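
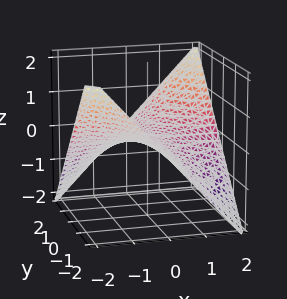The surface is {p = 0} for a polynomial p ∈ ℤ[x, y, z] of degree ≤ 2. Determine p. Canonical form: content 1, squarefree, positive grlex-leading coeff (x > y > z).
First, degree: a hyperbolic paraboloid; a quadric, so deg p = 2.
Next, reading off the gridlines: every point of the y-axis in the box is on the surface; it meets the z-axis at z = 0 (among the integer gridlines).
Finally, these observations pin down the coefficients. Check: (-1, 0, 0) on the x-axis lies on the surface, and p(-1, 0, 0) = 0. ✓

x*y - 2*z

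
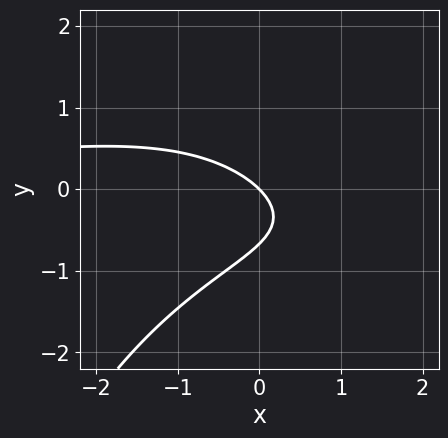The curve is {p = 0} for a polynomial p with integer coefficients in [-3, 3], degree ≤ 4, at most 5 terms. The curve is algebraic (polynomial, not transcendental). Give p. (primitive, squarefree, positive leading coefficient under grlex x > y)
x^2*y + 3*y^2 + 2*x + 2*y

First, degree: a generic line meets the curve in up to 3 points, so deg p = 3.
Next, against the integer gridlines: one x-axis crossing is at x = 0; it crosses the y-axis at the gridline y = 0.
Finally, matching integer coefficients to the picture gives p.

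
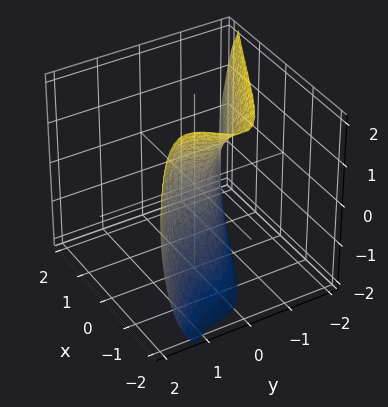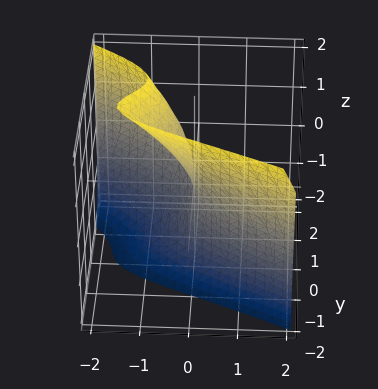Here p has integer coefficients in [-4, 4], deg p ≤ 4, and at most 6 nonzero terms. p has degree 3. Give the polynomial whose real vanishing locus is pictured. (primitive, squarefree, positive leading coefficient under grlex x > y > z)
2*x*y^2 + 3*y^3 - y*z + z^2 + 3*x

(a) Degree: the shape is more complex than any degree-2 surface, so deg p = 3.
(b) Reading off the gridlines: one y-axis crossing is at y = 0; it crosses the x-axis at the gridline x = 0; one z-axis crossing is at z = 0.
(c) Assembling these constraints gives the stated polynomial.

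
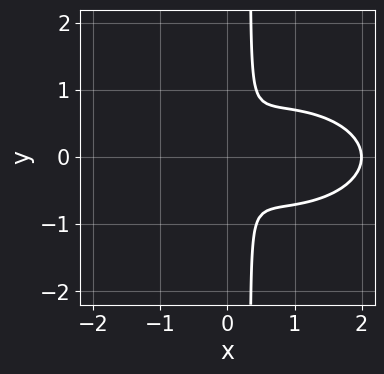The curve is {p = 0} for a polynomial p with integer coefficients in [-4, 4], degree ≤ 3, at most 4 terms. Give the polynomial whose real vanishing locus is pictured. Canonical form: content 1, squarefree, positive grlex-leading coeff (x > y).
1. The degree is 3 — no degree-2 curve has this shape.
2. Symmetries: it's symmetric under y → −y, forcing even powers of y.
3. Against the integer gridlines: it meets the x-axis at x = 2 (among the integer gridlines).
4. Solving for integer coefficients yields p as stated.

x^3 + 3*x*y^2 - 2*x^2 - y^2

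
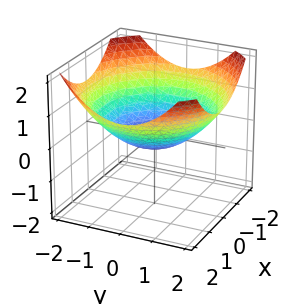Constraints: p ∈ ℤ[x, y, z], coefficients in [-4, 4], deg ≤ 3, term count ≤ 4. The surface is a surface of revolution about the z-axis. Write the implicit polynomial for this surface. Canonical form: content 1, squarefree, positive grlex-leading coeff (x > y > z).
x^2 + y^2 - 3*z - 1

First, deg p = 2.
Then, symmetry: every cross-section ⟂ z is a circle, so x, y appear only via x² + y².
Then, observable constraints: the x-axis gridline crossings are at x ∈ {-1, 1}; among the integer gridlines, it crosses the y-axis at y ∈ {-1, 1}; a circular section at z = 0 has radius exactly 1.
Finally, these observations pin down the coefficients.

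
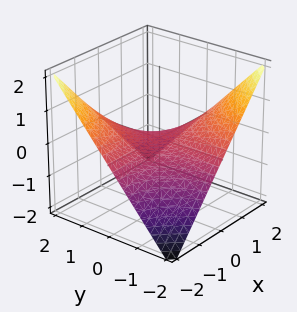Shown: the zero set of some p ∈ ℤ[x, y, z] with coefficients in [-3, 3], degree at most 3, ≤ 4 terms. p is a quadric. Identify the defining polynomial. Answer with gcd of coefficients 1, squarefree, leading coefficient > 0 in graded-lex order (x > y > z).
x*y + 2*z

First, the degree is 2 — a hyperbolic paraboloid; a quadric.
Then, reading off the gridlines: every point of the y-axis in the box is on the surface; the visible x-axis segment lies entirely on the surface; one z-axis crossing is at z = 0.
Finally, these observations pin down the coefficients.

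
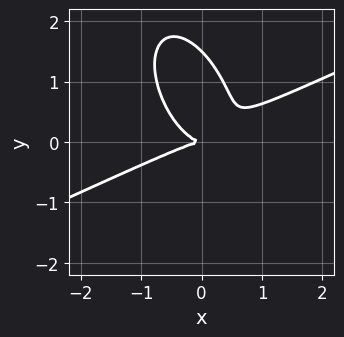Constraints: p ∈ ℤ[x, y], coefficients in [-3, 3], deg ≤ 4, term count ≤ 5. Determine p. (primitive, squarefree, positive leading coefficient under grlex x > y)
2*x^3 - 3*x^2*y - 2*x*y^2 - 2*y^3 + 3*y^2

(a) deg p = 3. No degree-2 curve has this shape.
(b) Observable constraints: one x-axis crossing is at x = 0; one y-axis crossing is at y = 0.
(c) The integer polynomial consistent with all of this is the stated p.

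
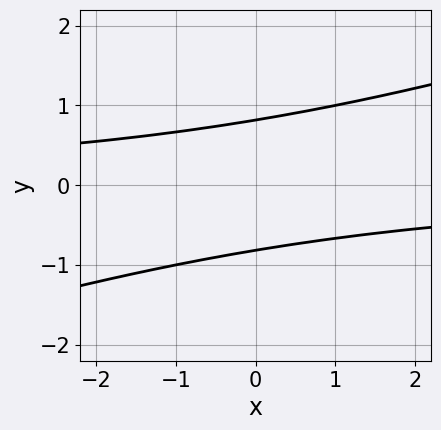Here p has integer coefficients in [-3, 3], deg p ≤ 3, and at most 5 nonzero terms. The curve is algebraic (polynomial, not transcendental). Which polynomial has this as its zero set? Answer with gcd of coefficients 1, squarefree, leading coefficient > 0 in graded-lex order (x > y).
x*y - 3*y^2 + 2

First, deg p = 2. No degree-1 curve has this shape.
Next, from the axis intercepts and sections: it misses every integer gridline on the x-axis.
Finally, solving for integer coefficients yields p as stated.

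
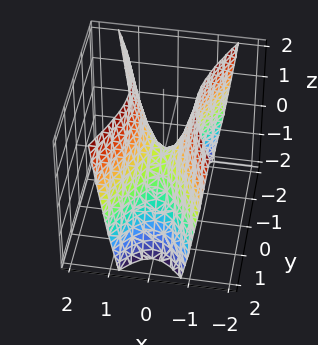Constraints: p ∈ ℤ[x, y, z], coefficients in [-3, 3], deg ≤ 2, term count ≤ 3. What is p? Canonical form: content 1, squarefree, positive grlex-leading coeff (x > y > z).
3*x^2 - y^2 - z

1. Degree: a saddle surface; a quadric, so deg p = 2.
2. Symmetries: mirror symmetry x ↦ −x ⇒ only even powers of x; mirror symmetry y ↦ −y ⇒ only even powers of y.
3. From the visible intercepts: it meets the x-axis at x = 0 (among the integer gridlines); one y-axis crossing is at y = 0.
4. Solving for integer coefficients yields p as stated.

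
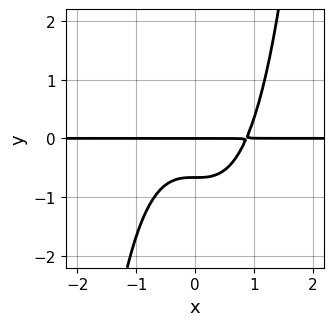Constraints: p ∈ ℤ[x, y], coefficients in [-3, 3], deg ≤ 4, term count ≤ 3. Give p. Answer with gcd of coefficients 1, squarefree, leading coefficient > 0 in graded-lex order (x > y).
(a) deg p = 4.
(b) From the visible intercepts: the visible x-axis segment lies entirely on the curve; it crosses the y-axis at the gridline y = 0.
(c) Fitting integer coefficients to these (and the overall shape) gives p.

3*x^3*y - 3*y^2 - 2*y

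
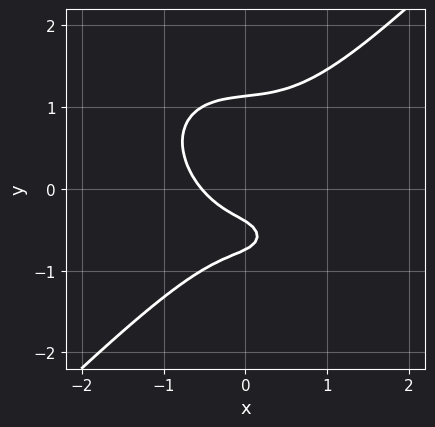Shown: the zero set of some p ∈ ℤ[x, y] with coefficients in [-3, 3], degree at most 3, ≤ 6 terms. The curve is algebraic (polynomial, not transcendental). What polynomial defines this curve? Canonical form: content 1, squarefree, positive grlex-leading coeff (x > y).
(a) deg p = 3. The shape is more complex than any degree-2 curve.
(b) Matching integer coefficients to the picture gives p.

3*x^3 - 3*y^3 + x + 3*y + 1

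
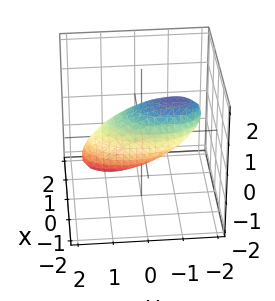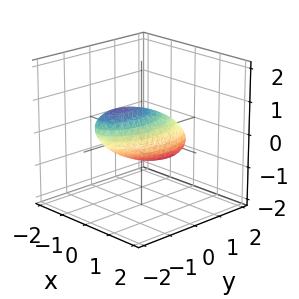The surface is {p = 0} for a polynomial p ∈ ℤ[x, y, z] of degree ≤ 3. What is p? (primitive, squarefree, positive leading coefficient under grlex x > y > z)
First, degree: the shape is more complex than any degree-1 surface, so deg p = 2.
Finally, putting this together gives p.

3*x^2 - x*z + y^2 + 2*y*z + 3*z^2 - 2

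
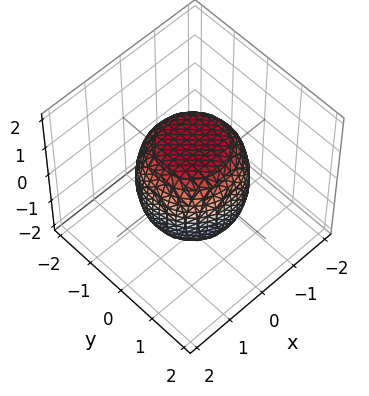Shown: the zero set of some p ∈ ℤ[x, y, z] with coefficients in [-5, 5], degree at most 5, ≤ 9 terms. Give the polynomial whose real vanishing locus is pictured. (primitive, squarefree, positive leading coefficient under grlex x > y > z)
2*x^4 + 4*x^2*y^2 + 2*y^4 - x^2 - y^2 + 2*z^2 - 3

(a) deg p = 4. A generic line meets the surface in up to 4 points.
(b) By symmetry, the z-axis is an axis of rotation, so x and y enter only as x² + y².
(c) Against the integer gridlines: a circular section at z = -1 has radius exactly 1.
(d) The integer polynomial consistent with all of this is the stated p.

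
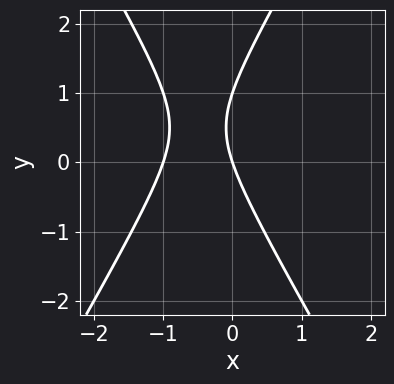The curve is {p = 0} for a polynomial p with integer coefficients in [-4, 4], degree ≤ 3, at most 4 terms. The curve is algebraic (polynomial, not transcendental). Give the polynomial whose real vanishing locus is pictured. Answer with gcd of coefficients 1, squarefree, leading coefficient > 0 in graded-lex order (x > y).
(a) Degree: the shape is more complex than any degree-1 curve, so deg p = 2.
(b) From the visible intercepts: the y-axis gridline crossings are at y ∈ {0, 1}; among the integer gridlines, it crosses the x-axis at x ∈ {-1, 0}.
(c) Fitting integer coefficients to these (and the overall shape) gives p.

3*x^2 - y^2 + 3*x + y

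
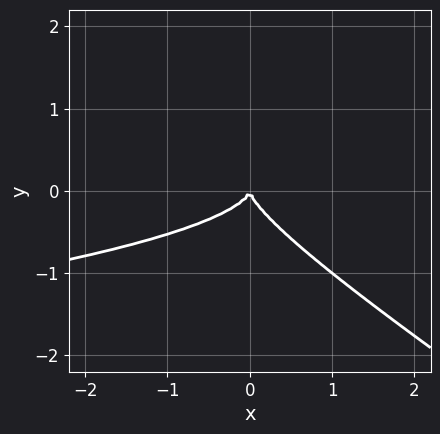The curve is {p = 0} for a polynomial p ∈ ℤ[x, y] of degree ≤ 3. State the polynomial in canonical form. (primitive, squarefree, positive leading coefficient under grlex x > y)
2*x*y^2 + 3*y^3 + x^2

The degree is 3 — the shape is more complex than any degree-2 curve.
Checking where it meets the axes: one y-axis crossing is at y = 0; it meets the x-axis at x = 0 (among the integer gridlines).
The integer polynomial consistent with all of this is the stated p.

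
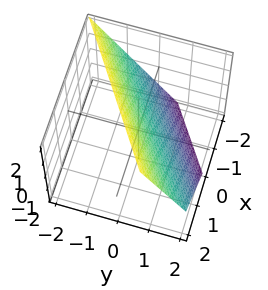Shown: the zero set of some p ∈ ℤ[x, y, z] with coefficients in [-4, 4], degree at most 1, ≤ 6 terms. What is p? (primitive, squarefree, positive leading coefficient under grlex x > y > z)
2*x - 3*y - 2*z + 2

deg p = 1.
Reading off the gridlines: one x-axis crossing is at x = -1; one z-axis crossing is at z = 1.
Solving for integer coefficients yields p as stated.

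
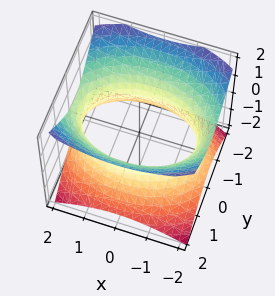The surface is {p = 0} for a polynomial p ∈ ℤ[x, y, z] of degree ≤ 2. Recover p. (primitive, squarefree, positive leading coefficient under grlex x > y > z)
deg p = 2. One connected sheet with a waist; a quadric.
Symmetries: the z ↦ −z reflection is a symmetry, so z appears only in even powers; the x ↦ −x reflection is a symmetry, so x appears only in even powers; the y ↦ −y reflection is a symmetry, so y appears only in even powers.
Checking where it meets the axes: it misses every integer gridline on the z-axis.
These observations pin down the coefficients.

x^2 + 2*y^2 - 2*z^2 - 3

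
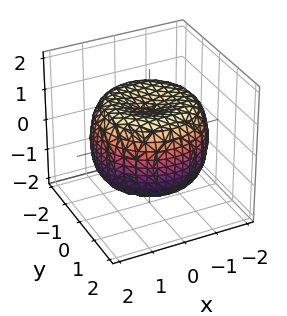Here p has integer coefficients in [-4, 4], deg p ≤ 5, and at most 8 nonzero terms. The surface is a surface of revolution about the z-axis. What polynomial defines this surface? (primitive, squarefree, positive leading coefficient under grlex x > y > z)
x^4 + 2*x^2*y^2 + y^4 - 2*x^2 - 2*y^2 + 2*z^2 - 2

1. deg p = 4. No degree-3 surface has this shape.
2. By symmetry, the surface is invariant under rotation about z: p = q(x² + y², z).
3. Reading off the gridlines: the z-axis gridline crossings are at z ∈ {-1, 1}; a circular section at z = 0 has radius between 1 and 2.
4. Together with the visible shape, these determine p as stated.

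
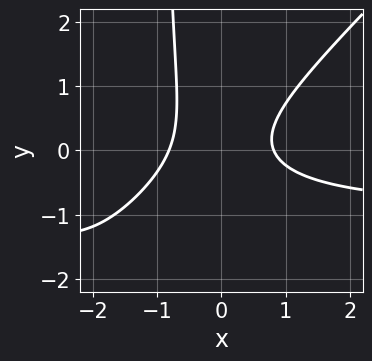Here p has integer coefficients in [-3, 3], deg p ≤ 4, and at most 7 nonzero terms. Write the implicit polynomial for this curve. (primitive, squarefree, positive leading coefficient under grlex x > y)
3*x^2*y - 3*x*y^2 + 3*x^2 - 3*y^2 - 2

1. Degree: the shape is more complex than any degree-2 curve, so deg p = 3.
2. Reading off the gridlines: it misses every integer gridline on the y-axis.
3. Together with the visible shape, these determine p as stated.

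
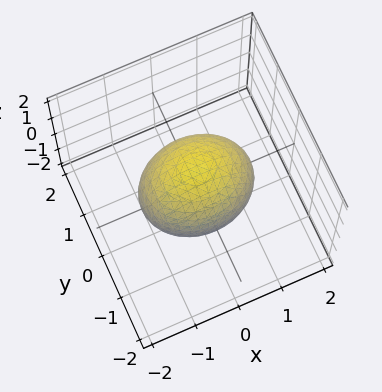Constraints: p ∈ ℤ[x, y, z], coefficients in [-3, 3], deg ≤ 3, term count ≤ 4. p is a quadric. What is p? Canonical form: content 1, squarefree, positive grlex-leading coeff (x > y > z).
2*x^2 + 3*y^2 + 2*z^2 - 3

(a) The degree is 2 — bounded and convex; a quadric.
(b) Symmetries: mirror symmetry z ↦ −z ⇒ only even powers of z; it's symmetric under y → −y, forcing even powers of y; it's symmetric under x → −x, forcing even powers of x.
(c) Reading off the gridlines: the y-axis gridline crossings are at y ∈ {-1, 1}.
(d) Fitting integer coefficients to these (and the overall shape) gives p.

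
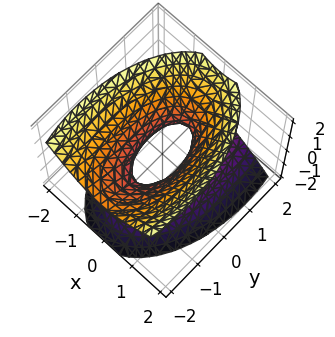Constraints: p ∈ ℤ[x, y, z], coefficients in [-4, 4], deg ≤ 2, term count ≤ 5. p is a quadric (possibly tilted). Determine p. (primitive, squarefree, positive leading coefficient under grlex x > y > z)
3*x^2 + y^2 + y*z - 2*z^2 - 1

1. deg p = 2.
2. Checking where it meets the axes: among the integer gridlines, it crosses the y-axis at y ∈ {-1, 1}; the surface avoids every integer z-axis point in the box.
3. Fitting integer coefficients to these (and the overall shape) gives p.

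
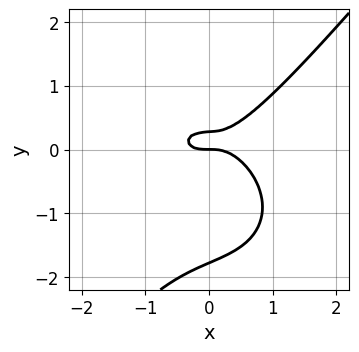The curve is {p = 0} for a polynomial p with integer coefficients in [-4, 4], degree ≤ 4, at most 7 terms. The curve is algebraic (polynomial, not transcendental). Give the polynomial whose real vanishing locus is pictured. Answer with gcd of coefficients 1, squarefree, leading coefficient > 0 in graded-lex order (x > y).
First, degree: the shape is more complex than any degree-2 curve, so deg p = 3.
Next, against the integer gridlines: it crosses the y-axis at the gridline y = 0; it meets the x-axis at x = 0 (among the integer gridlines).
Finally, the integer polynomial consistent with all of this is the stated p.

2*x^3 + x*y^2 - 2*y^3 - 3*y^2 + y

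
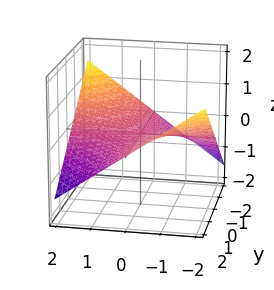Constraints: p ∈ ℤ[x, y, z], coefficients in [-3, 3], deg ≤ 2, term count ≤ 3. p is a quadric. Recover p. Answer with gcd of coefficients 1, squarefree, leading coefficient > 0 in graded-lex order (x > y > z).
x*y + 3*z

First, deg p = 2. A saddle surface; a quadric.
Next, reading off the gridlines: one z-axis crossing is at z = 0; the visible x-axis segment lies entirely on the surface; every point of the y-axis in the box is on the surface.
Finally, matching integer coefficients to the picture gives p.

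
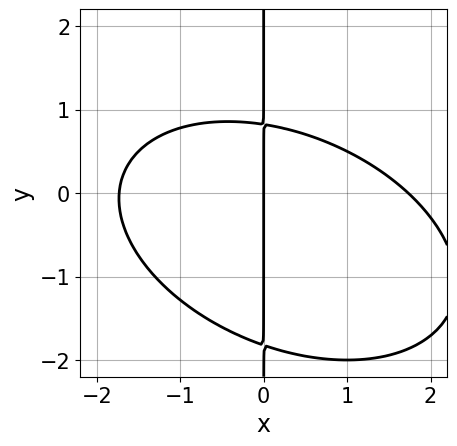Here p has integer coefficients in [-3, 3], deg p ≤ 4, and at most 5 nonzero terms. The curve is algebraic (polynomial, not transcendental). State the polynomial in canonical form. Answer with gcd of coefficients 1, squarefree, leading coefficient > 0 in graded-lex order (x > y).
x^3 + x^2*y + 2*x*y^2 + 2*x*y - 3*x

1. Degree: no degree-2 curve has this shape, so deg p = 3.
2. Reading off the gridlines: it meets the x-axis at x = 0 (among the integer gridlines); the visible y-axis segment lies entirely on the curve.
3. Matching integer coefficients to the picture gives p.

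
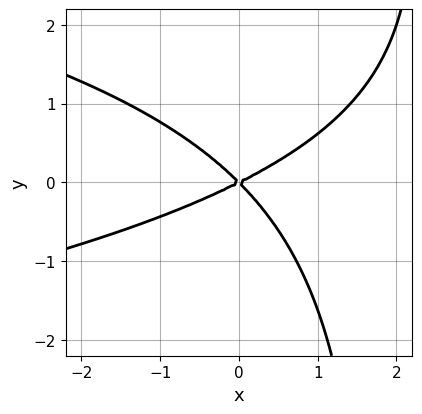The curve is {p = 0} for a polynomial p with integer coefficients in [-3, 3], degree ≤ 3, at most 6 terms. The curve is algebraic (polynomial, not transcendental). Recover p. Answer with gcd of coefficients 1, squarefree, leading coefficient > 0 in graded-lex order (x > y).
x*y^2 + x^2 - x*y - 2*y^2

(a) The degree is 3 — no degree-2 curve has this shape.
(b) Checking where it meets the axes: it meets the y-axis at y = 0 (among the integer gridlines); it crosses the x-axis at the gridline x = 0.
(c) Solving for integer coefficients yields p as stated.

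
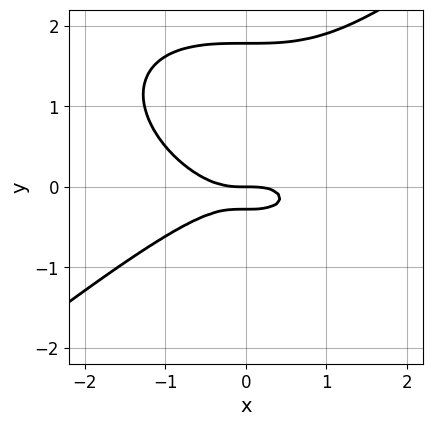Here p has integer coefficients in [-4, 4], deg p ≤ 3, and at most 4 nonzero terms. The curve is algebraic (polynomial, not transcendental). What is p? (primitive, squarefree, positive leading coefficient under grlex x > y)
x^3 - 2*y^3 + 3*y^2 + y

(a) The degree is 3 — no degree-2 curve has this shape.
(b) From the axis intercepts and sections: it crosses the y-axis at the gridline y = 0; one x-axis crossing is at x = 0.
(c) Together with the visible shape, these determine p as stated.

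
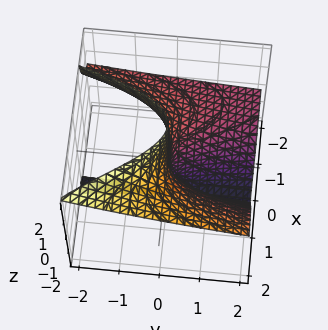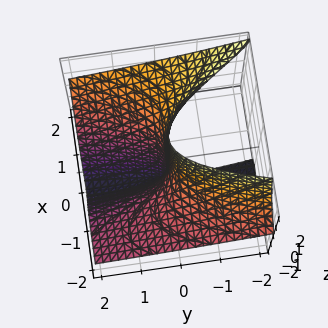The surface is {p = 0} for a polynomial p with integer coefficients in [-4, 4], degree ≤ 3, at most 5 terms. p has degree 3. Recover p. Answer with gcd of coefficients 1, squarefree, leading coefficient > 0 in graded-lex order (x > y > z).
(a) There are 2 components.
(b) Degree: no degree-2 surface has this shape, so deg p = 3.
(c) From the axis intercepts and sections: the visible z-axis segment lies entirely on the surface; one y-axis crossing is at y = 0.
(d) Solving for integer coefficients yields p as stated.

x^3 - 3*x^2*z + 2*x^2 - y*z - 2*y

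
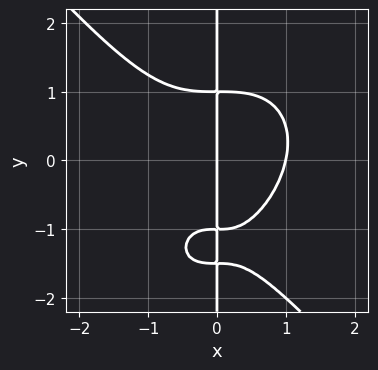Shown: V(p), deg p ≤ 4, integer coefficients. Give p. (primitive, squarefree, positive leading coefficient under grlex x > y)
(a) Degree: a generic line meets the curve in up to 4 points, so deg p = 4.
(b) From the visible intercepts: every point of the y-axis in the box is on the curve; the x-axis gridline crossings are at x ∈ {0, 1}.
(c) Together with the visible shape, these determine p as stated.

3*x^4 + 2*x*y^3 + 3*x*y^2 - 2*x*y - 3*x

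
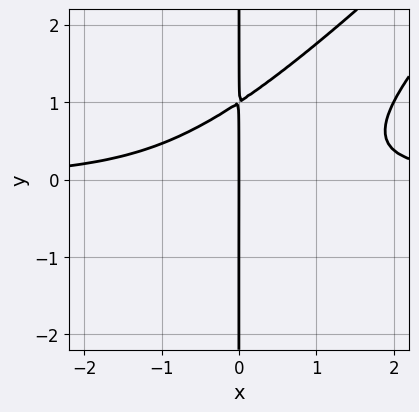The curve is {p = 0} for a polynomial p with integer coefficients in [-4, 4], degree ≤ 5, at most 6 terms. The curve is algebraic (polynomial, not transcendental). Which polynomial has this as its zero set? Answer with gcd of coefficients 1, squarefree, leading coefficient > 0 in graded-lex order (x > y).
x^3*y - 2*x^2*y^2 + x*y^3 - x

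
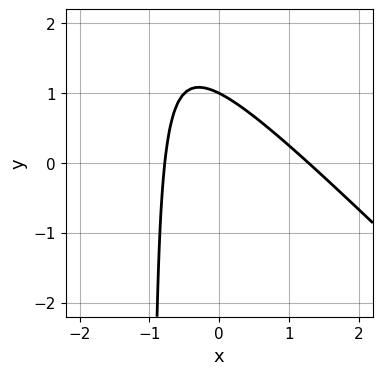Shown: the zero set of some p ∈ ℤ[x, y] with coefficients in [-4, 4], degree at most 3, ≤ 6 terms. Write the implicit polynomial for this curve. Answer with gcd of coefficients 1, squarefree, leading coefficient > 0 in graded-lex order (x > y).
2*x^2 + 2*x*y - x + 2*y - 2

(a) Degree: a generic line meets the curve in up to 2 points, so deg p = 2.
(b) Checking where it meets the axes: it meets the y-axis at y = 1 (among the integer gridlines).
(c) The integer polynomial consistent with all of this is the stated p.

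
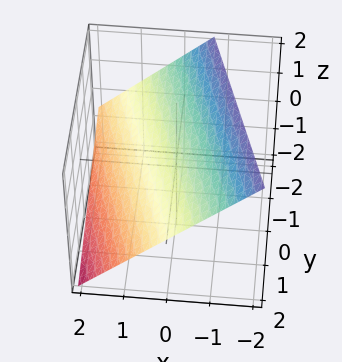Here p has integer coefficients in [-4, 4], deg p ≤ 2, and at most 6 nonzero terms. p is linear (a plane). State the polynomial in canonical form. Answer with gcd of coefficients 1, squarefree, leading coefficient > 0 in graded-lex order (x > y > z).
(a) Degree: the surface is flat (a plane), so deg p = 1.
(b) Reading off the gridlines: one y-axis crossing is at y = 2.
(c) These observations pin down the coefficients.

3*x + y + 3*z - 2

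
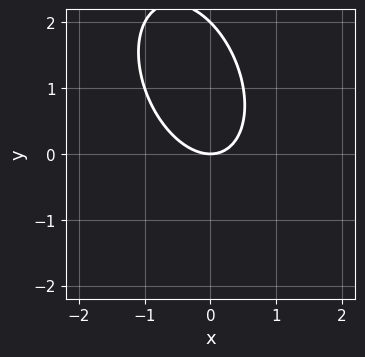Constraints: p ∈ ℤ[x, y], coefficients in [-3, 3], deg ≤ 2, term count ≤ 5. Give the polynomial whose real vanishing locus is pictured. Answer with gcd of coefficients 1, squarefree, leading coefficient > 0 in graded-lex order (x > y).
2*x^2 + x*y + y^2 - 2*y

First, the degree is 2 — no degree-1 curve has this shape.
Next, reading off the gridlines: one x-axis crossing is at x = 0; the y-axis gridline crossings are at y ∈ {0, 2}.
Finally, assembling these constraints gives the stated polynomial.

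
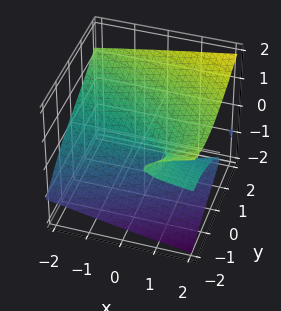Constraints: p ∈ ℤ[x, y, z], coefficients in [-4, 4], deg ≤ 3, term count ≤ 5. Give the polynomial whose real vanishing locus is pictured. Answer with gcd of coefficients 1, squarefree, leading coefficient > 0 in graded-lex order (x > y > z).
y^2*z - 3*z^3 + 2*x*z + 2*y + 1

(a) Degree: the shape is more complex than any degree-2 surface, so deg p = 3.
(b) Checking where it meets the axes: it misses every integer gridline on the x-axis.
(c) Solving for integer coefficients yields p as stated.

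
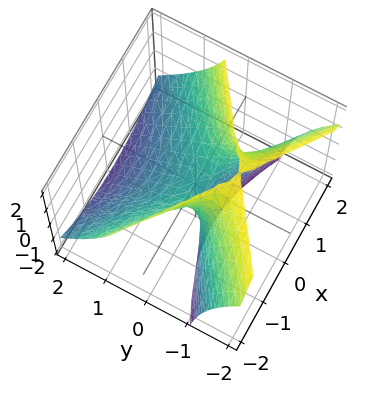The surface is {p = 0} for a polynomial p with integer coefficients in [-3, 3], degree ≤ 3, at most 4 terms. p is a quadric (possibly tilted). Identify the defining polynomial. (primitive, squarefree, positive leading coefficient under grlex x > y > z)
The degree is 2 — no degree-1 surface has this shape.
Against the integer gridlines: it crosses the z-axis at the gridline z = 0; it crosses the x-axis at the gridline x = 0; one y-axis crossing is at y = 0.
Putting this together gives p.

x^2 - 2*y^2 - 2*y*z - z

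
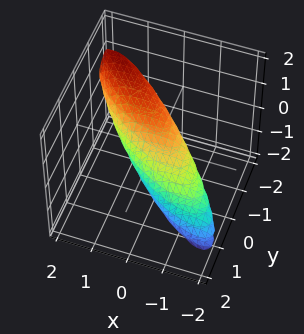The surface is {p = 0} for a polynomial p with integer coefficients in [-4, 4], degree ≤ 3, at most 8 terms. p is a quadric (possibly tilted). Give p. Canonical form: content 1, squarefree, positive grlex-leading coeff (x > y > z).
1. The degree is 2 — a generic line meets the surface in up to 2 points.
2. Reading off the gridlines: among the integer gridlines, it crosses the x-axis at x ∈ {-1, 1}.
3. Matching integer coefficients to the picture gives p.

x^2 + 2*x*y + 2*y^2 + 3*y*z + 3*z^2 - 1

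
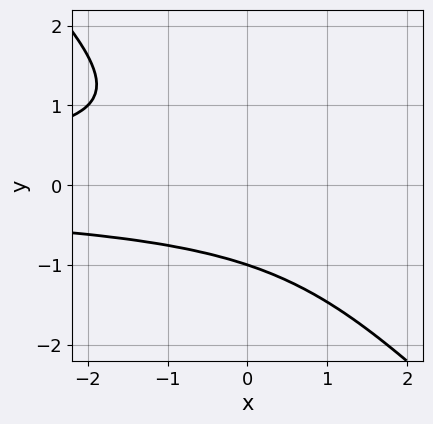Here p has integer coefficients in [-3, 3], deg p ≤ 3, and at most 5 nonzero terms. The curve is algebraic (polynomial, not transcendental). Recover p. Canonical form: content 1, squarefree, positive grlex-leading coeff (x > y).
Degree: the shape is more complex than any degree-2 curve, so deg p = 3.
Against the integer gridlines: it misses every integer gridline on the x-axis; it meets the y-axis at y = -1 (among the integer gridlines).
Putting this together gives p.

x*y^2 + y^3 + 1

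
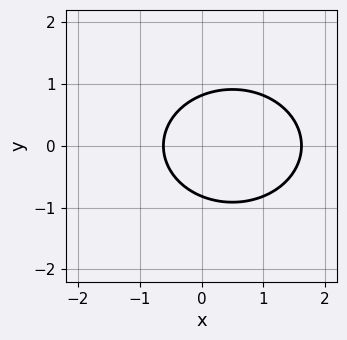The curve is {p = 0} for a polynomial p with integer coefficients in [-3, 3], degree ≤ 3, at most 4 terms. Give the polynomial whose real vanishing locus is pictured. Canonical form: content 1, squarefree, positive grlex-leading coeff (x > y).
2*x^2 + 3*y^2 - 2*x - 2

Degree: no degree-1 curve has this shape, so deg p = 2.
Symmetries: mirror symmetry y ↦ −y ⇒ only even powers of y.
Solving for integer coefficients yields p as stated.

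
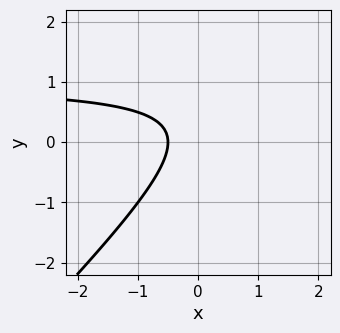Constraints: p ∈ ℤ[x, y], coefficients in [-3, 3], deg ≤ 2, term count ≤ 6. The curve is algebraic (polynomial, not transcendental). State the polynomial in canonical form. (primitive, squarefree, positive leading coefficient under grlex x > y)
(a) The degree is 2 — a generic line meets the curve in up to 2 points.
(b) From the visible intercepts: it misses every integer gridline on the y-axis.
(c) Assembling these constraints gives the stated polynomial.

2*x*y - 2*y^2 - 2*x + y - 1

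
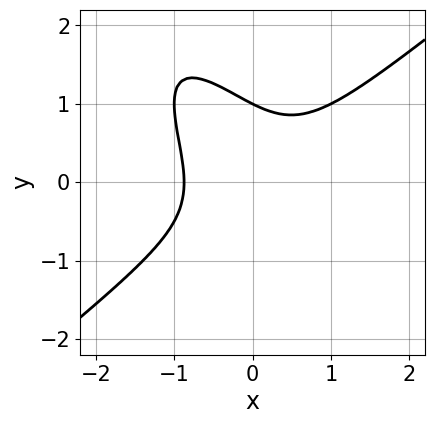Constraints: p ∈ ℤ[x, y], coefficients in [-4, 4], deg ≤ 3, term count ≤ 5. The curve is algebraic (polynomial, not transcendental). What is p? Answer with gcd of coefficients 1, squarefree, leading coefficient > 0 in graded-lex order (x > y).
(a) deg p = 3. No degree-2 curve has this shape.
(b) Reading off the gridlines: it crosses the y-axis at the gridline y = 1.
(c) Solving for integer coefficients yields p as stated.

3*x^3 - 3*x*y^2 - 2*y^3 + 2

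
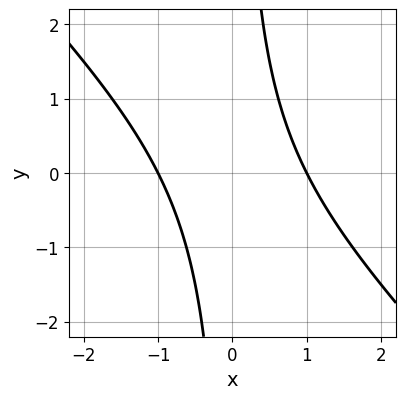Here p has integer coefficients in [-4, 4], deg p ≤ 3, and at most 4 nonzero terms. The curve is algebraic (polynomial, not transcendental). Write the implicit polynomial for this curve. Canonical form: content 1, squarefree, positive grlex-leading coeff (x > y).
x^2 + x*y - 1

The degree is 2 — a generic line meets the curve in up to 2 points.
Checking where it meets the axes: among the integer gridlines, it crosses the x-axis at x ∈ {-1, 1}; no y-intercept at any integer in the box.
Assembling these constraints gives the stated polynomial.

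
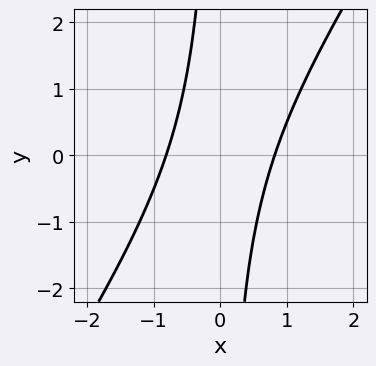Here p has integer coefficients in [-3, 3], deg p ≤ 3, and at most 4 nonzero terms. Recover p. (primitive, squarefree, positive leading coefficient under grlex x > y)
3*x^2 - 2*x*y - 2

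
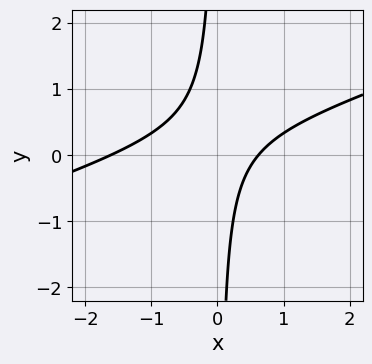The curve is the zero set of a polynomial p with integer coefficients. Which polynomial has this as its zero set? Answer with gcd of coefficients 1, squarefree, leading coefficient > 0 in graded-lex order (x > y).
1. deg p = 2. A generic line meets the curve in up to 2 points.
2. Against the integer gridlines: the curve avoids every integer y-axis point in the box.
3. Solving for integer coefficients yields p as stated.

x^2 - 3*x*y + x - 1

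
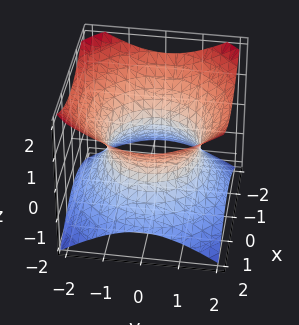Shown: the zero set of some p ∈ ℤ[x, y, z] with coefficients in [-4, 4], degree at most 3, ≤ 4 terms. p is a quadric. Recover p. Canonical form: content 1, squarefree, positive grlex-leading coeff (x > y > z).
2*x^2 + 2*y^2 - 3*z^2 - 3

1. Degree: an hourglass — one-sheet hyperboloid; a quadric, so deg p = 2.
2. Symmetry: the surface is invariant under rotation about z: p = q(x² + y², z); mirror symmetry z ↦ −z ⇒ only even powers of z.
3. Checking where it meets the axes: a circular section at z = 1 has radius between 1 and 2; the surface avoids every integer z-axis point in the box.
4. Putting this together gives p.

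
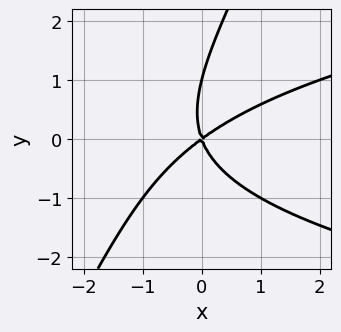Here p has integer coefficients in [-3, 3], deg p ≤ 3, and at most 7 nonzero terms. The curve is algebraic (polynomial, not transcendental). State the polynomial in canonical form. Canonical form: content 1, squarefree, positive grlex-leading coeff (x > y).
(a) Degree: no degree-2 curve has this shape, so deg p = 3.
(b) Against the integer gridlines: one x-axis crossing is at x = 0; among the integer gridlines, it crosses the y-axis at y ∈ {0, 1}.
(c) Fitting integer coefficients to these (and the overall shape) gives p.

2*x*y^2 - y^3 - 2*x^2 + 2*x*y + y^2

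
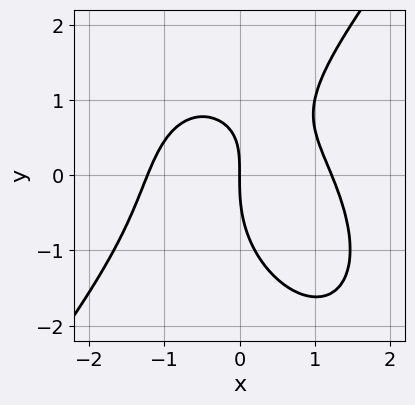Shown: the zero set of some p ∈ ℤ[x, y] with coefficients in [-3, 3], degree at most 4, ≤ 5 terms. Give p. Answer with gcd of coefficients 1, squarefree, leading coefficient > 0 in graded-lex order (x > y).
First, degree: no degree-2 curve has this shape, so deg p = 3.
Then, reading off the gridlines: one y-axis crossing is at y = 0; it crosses the x-axis at the gridline x = 0.
Finally, solving for integer coefficients yields p as stated.

2*x^3 - y^3 + 2*x*y - 3*x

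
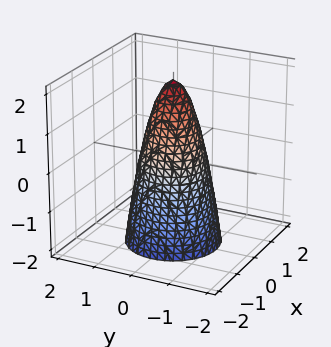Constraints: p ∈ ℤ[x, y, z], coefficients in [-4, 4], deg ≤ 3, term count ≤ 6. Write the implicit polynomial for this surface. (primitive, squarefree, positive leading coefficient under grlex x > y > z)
3*x^2 + 3*y^2 + z - 2

deg p = 2. No degree-1 surface has this shape.
Symmetry: every cross-section ⟂ z is a circle, so x, y appear only via x² + y².
From the visible intercepts: a circular section at z = -1 has radius exactly 1; one z-axis crossing is at z = 2.
Fitting integer coefficients to these (and the overall shape) gives p.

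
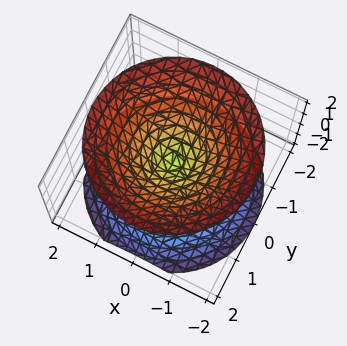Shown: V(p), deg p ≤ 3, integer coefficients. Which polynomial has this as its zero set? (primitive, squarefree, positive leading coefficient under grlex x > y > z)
x^2 + y^2 - z^2

(a) I count 2 distinct pieces. They look like related sheets of one shape, so recover p as a whole.
(b) The degree is 2 — a double cone through the origin; a quadric.
(c) Symmetries: the z ↦ −z reflection is a symmetry, so z appears only in even powers; the surface is invariant under rotation about z: p = q(x² + y², z).
(d) Checking where it meets the axes: it crosses the y-axis at the gridline y = 0; a circular section at z = -1 has radius exactly 1.
(e) Matching integer coefficients to the picture gives p.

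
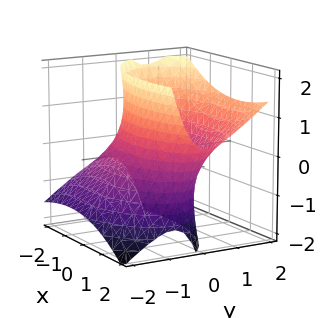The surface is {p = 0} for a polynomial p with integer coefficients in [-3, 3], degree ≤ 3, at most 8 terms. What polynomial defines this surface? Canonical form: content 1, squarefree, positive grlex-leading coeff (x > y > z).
x^2 - x*z + 3*y^2 - 3*y*z - z^2 - 3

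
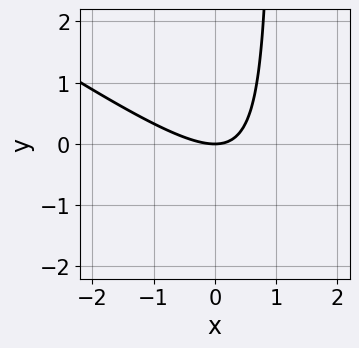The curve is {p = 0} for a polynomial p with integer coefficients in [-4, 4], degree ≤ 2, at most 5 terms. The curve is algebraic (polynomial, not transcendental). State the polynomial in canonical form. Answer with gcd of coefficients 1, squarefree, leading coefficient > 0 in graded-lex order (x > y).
First, degree: the shape is more complex than any degree-1 curve, so deg p = 2.
Then, against the integer gridlines: it crosses the x-axis at the gridline x = 0; it crosses the y-axis at the gridline y = 0.
Finally, these observations pin down the coefficients.

2*x^2 + 3*x*y - 3*y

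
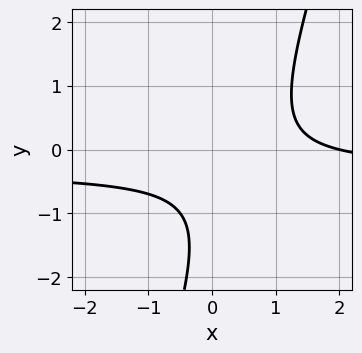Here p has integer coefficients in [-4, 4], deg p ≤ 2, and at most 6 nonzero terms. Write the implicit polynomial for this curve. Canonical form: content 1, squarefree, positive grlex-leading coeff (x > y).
First, deg p = 2.
Then, observable constraints: the curve avoids every integer y-axis point in the box; it crosses the x-axis at the gridline x = 2.
Finally, solving for integer coefficients yields p as stated.

3*x*y - y^2 + x - 2*y - 2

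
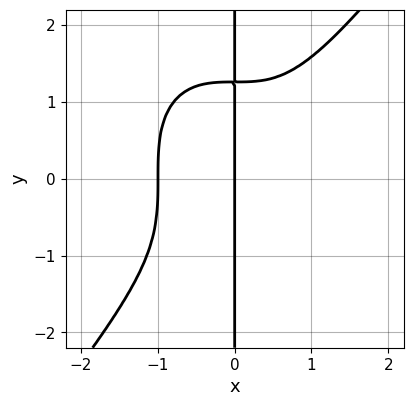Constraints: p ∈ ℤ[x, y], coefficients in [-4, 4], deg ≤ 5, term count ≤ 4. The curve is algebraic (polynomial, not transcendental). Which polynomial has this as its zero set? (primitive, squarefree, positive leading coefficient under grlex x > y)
2*x^4 - x*y^3 + 2*x

First, the degree is 4 — the shape is more complex than any degree-3 curve.
Then, against the integer gridlines: among the integer gridlines, it crosses the x-axis at x ∈ {-1, 0}; the visible y-axis segment lies entirely on the curve.
Finally, matching integer coefficients to the picture gives p.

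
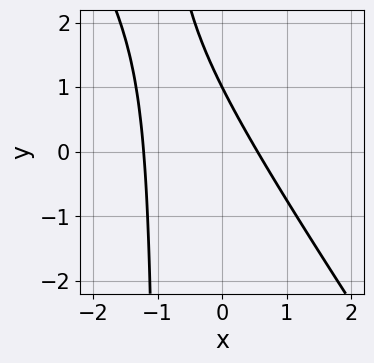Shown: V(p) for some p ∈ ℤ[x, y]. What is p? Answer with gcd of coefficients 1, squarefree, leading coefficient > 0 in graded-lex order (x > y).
Degree: the shape is more complex than any degree-1 curve, so deg p = 2.
From the visible intercepts: one y-axis crossing is at y = 1.
Matching integer coefficients to the picture gives p.

3*x^2 + 2*x*y + 2*x + 2*y - 2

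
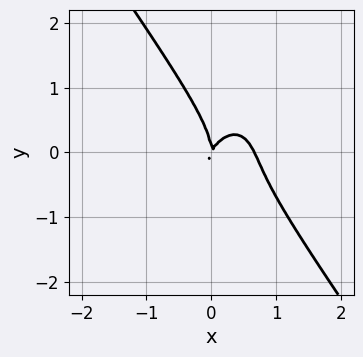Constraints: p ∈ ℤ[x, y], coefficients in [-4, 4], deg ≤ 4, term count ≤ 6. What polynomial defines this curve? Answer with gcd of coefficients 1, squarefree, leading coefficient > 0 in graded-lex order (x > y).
The degree is 3 — the shape is more complex than any degree-2 curve.
From the visible intercepts: it meets the y-axis at y = 0 (among the integer gridlines); it crosses the x-axis at the gridline x = 0.
Matching integer coefficients to the picture gives p.

3*x^3 + y^3 - 2*x^2 + x*y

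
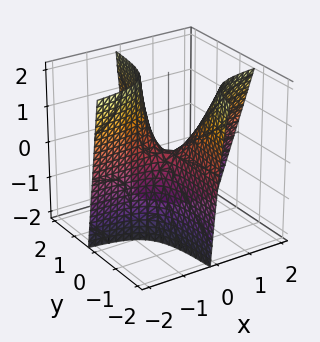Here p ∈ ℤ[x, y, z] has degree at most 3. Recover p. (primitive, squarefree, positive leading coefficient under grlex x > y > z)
First, the degree is 2 — no degree-1 surface has this shape.
Next, from the visible intercepts: one z-axis crossing is at z = 0; the visible x-axis segment lies entirely on the surface; every point of the y-axis in the box is on the surface.
Finally, solving for integer coefficients yields p as stated.

4*x*y + x*z + z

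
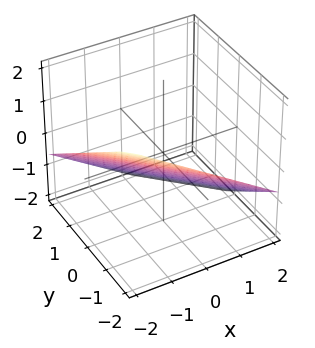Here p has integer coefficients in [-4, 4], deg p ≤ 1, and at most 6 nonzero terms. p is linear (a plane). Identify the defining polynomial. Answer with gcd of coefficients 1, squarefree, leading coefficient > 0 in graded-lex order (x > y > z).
2*x + 2*y + 3*z + 2

First, degree: the surface is flat (a plane), so deg p = 1.
Next, checking where it meets the axes: it crosses the y-axis at the gridline y = -1; it crosses the x-axis at the gridline x = -1.
Finally, putting this together gives p.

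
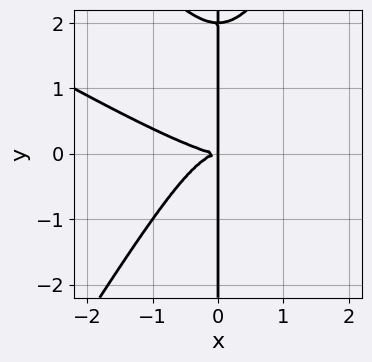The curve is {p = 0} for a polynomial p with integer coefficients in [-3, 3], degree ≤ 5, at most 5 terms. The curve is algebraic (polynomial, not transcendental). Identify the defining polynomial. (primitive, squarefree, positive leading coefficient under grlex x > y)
deg p = 4.
From the visible intercepts: the visible y-axis segment lies entirely on the curve.
Together with the visible shape, these determine p as stated.

x^4 + 2*x^3*y - x*y^3 + 2*x*y^2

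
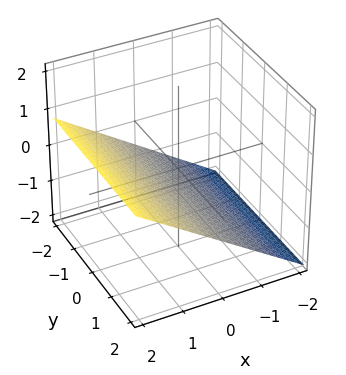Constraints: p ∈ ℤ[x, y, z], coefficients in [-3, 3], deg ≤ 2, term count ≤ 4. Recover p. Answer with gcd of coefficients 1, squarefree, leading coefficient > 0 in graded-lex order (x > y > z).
2*x - 3*z - 2

First, degree: the surface is flat (a plane), so deg p = 1.
Then, from the visible intercepts: one x-axis crossing is at x = 1; no y-intercept at any integer in the box.
Finally, putting this together gives p.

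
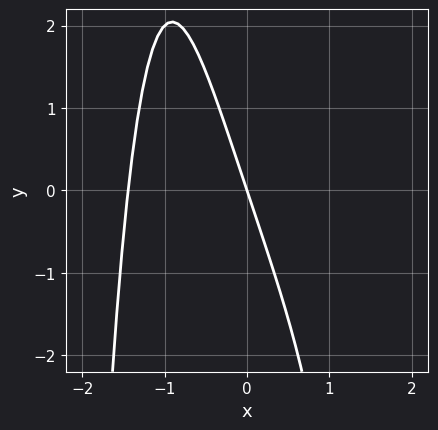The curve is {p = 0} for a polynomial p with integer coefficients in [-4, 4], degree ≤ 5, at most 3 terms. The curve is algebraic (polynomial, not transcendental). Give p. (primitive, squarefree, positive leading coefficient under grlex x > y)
x^4 + 3*x + y

First, the degree is 4 — the shape is more complex than any degree-3 curve.
Then, reading off the gridlines: it meets the x-axis at x = 0 (among the integer gridlines); one y-axis crossing is at y = 0.
Finally, putting this together gives p.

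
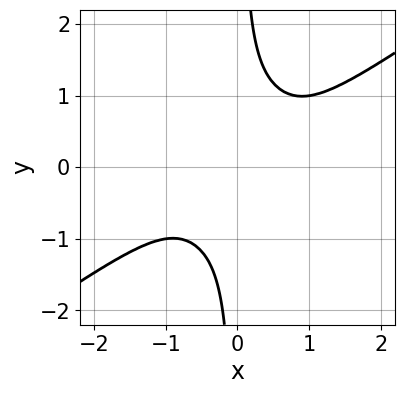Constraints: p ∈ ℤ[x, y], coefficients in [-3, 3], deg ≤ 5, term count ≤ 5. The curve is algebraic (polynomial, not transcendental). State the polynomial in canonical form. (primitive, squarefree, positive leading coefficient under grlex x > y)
x^4 - 3*x*y^3 + y^2 + 1

deg p = 4.
From the visible intercepts: it misses every integer gridline on the x-axis; it misses every integer gridline on the y-axis.
The integer polynomial consistent with all of this is the stated p.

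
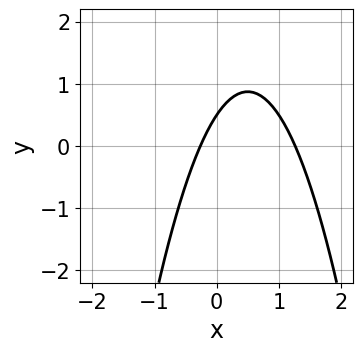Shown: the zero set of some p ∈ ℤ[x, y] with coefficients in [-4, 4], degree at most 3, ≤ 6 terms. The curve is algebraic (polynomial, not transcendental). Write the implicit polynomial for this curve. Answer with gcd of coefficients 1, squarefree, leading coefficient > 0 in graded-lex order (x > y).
3*x^2 - 3*x + 2*y - 1

1. The degree is 2 — no degree-1 curve has this shape.
2. Putting this together gives p.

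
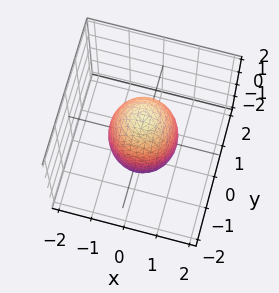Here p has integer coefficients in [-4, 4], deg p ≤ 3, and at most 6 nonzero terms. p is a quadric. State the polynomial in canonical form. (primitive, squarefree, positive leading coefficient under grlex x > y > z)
1. deg p = 2. A closed, bounded, convex surface; a quadric.
2. Symmetries: the surface is invariant under rotation about z: p = q(x² + y², z); mirror symmetry z ↦ −z ⇒ only even powers of z.
3. Against the integer gridlines: the y-axis gridline crossings are at y ∈ {-1, 1}; among the integer gridlines, it crosses the x-axis at x ∈ {-1, 1}; a circular section at z = 0 has radius exactly 1.
4. Fitting integer coefficients to these (and the overall shape) gives p.

3*x^2 + 3*y^2 + z^2 - 3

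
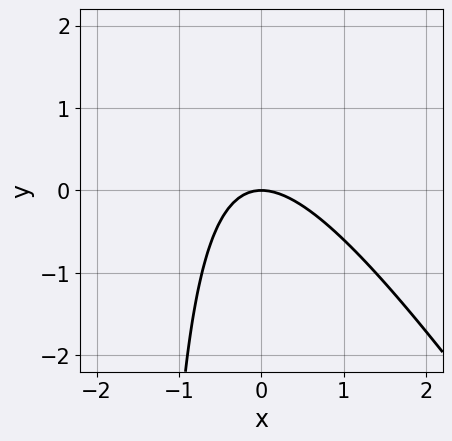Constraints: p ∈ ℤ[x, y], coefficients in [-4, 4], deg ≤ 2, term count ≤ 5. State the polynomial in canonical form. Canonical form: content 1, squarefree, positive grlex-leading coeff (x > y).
3*x^2 + 2*x*y + 3*y

deg p = 2. The shape is more complex than any degree-1 curve.
Checking where it meets the axes: it crosses the x-axis at the gridline x = 0; it crosses the y-axis at the gridline y = 0.
These observations pin down the coefficients.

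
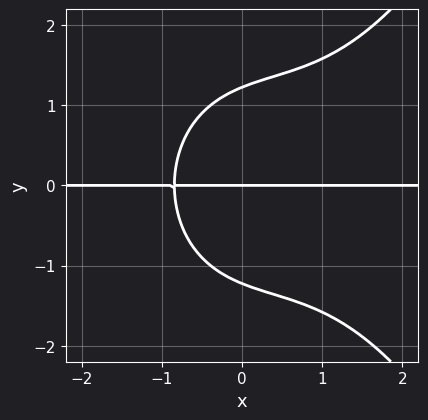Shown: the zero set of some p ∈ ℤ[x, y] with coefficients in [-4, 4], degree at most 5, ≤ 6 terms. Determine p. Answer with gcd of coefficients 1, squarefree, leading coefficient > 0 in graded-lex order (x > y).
deg p = 4. The shape is more complex than any degree-3 curve.
From the visible intercepts: every point of the x-axis in the box is on the curve; one y-axis crossing is at y = 0.
Putting this together gives p.

x^3*y - x^2*y - 2*y^3 + 2*x*y + 3*y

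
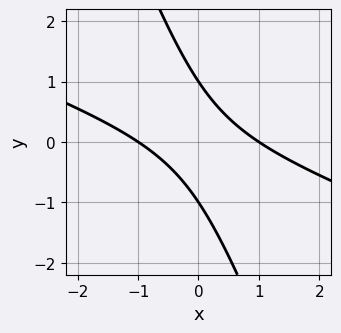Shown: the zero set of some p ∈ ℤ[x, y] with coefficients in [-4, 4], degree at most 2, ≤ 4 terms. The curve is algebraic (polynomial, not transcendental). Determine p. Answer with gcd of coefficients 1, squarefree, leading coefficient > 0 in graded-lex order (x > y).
The degree is 2 — a generic line meets the curve in up to 2 points.
From the axis intercepts and sections: the x-axis gridline crossings are at x ∈ {-1, 1}; the y-axis gridline crossings are at y ∈ {-1, 1}.
Solving for integer coefficients yields p as stated.

x^2 + 3*x*y + y^2 - 1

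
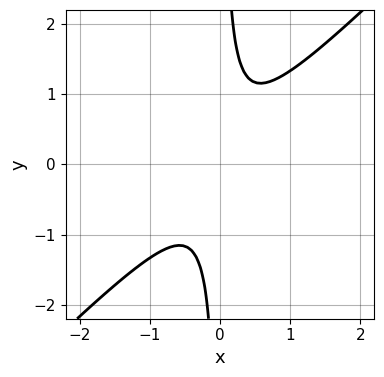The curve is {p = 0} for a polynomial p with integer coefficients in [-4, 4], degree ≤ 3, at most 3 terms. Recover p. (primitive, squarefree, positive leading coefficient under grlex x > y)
3*x^2 - 3*x*y + 1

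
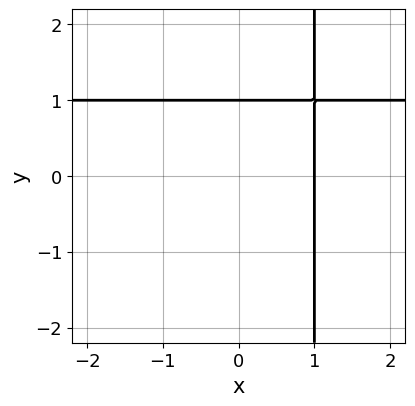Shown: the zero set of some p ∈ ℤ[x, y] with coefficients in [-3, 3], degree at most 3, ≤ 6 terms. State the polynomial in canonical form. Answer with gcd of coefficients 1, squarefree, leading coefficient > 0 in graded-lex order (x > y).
1. Degree: no degree-1 curve has this shape, so deg p = 2.
2. Reading off the gridlines: it crosses the y-axis at the gridline y = 1; it meets the x-axis at x = 1 (among the integer gridlines).
3. Together with the visible shape, these determine p as stated.

x*y - x - y + 1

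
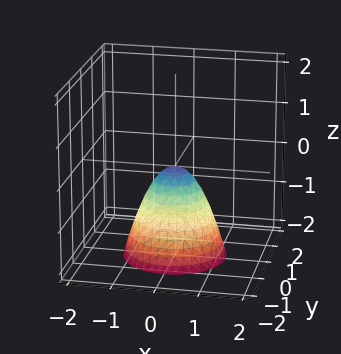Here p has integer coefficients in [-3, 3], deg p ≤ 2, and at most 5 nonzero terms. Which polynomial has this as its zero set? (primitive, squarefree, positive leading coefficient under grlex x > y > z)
3*x^2 + 3*y^2 + 2*z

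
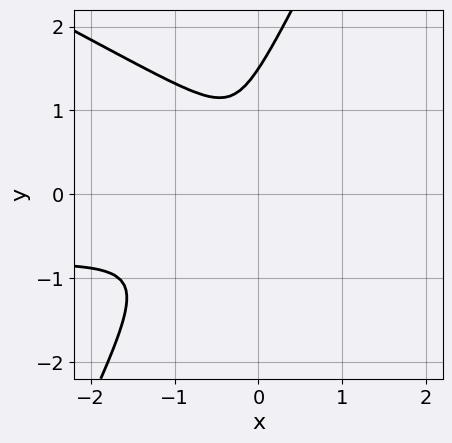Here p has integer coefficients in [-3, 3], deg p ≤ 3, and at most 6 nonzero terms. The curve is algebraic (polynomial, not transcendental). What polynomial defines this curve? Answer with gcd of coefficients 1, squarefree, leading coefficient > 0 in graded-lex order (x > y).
2*x^2*y + 3*x*y^2 - 2*y^3 + 2*x^2 + 3*y^2

1. Degree: a generic line meets the curve in up to 3 points, so deg p = 3.
2. Solving for integer coefficients yields p as stated.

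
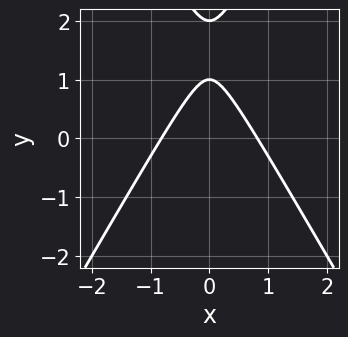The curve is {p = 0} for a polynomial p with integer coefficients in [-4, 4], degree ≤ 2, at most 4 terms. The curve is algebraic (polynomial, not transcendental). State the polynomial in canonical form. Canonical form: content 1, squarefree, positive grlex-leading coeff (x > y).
deg p = 2.
Symmetries: mirror symmetry x ↦ −x ⇒ only even powers of x.
Reading off the gridlines: the y-axis gridline crossings are at y ∈ {1, 2}.
Matching integer coefficients to the picture gives p.

3*x^2 - y^2 + 3*y - 2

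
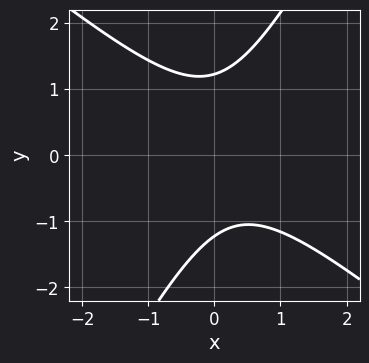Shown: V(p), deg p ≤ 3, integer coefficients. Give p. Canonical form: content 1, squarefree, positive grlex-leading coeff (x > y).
3*x^2 + 2*x*y - 2*y^2 - x + 3

Degree: a generic line meets the curve in up to 2 points, so deg p = 2.
Against the integer gridlines: the curve avoids every integer x-axis point in the box.
These observations pin down the coefficients.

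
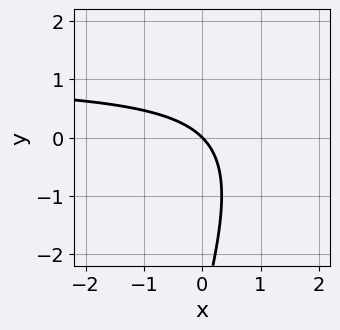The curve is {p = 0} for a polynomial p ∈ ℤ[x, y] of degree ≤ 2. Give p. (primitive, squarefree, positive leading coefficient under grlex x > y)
First, deg p = 2.
Then, against the integer gridlines: it crosses the x-axis at the gridline x = 0; one y-axis crossing is at y = 0.
Finally, together with the visible shape, these determine p as stated.

3*x*y - y^2 - 3*x - 3*y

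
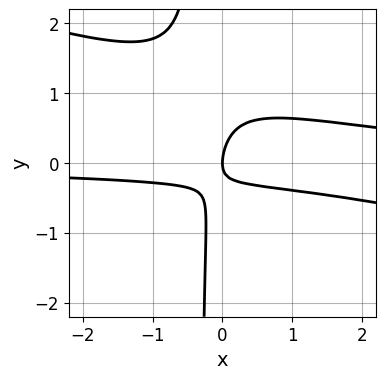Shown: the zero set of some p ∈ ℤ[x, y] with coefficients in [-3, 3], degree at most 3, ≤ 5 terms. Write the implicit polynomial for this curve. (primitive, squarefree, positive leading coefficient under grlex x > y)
x^2*y + 3*x*y^2 - 2*x*y + y^2 - x

Degree: no degree-2 curve has this shape, so deg p = 3.
Checking where it meets the axes: one x-axis crossing is at x = 0; it meets the y-axis at y = 0 (among the integer gridlines).
Assembling these constraints gives the stated polynomial.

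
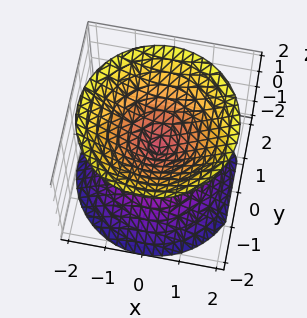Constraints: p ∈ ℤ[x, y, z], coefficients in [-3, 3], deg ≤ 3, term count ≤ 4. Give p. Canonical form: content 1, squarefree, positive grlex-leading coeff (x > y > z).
x^2 + y^2 - z^2

The picture has 2 separate pieces.
Degree: a double cone through the origin; a quadric, so deg p = 2.
Symmetries: it's symmetric under z → −z, forcing even powers of z; the z-axis is an axis of rotation, so x and y enter only as x² + y².
From the visible intercepts: it meets the y-axis at y = 0 (among the integer gridlines); it meets the z-axis at z = 0 (among the integer gridlines).
Matching integer coefficients to the picture gives p.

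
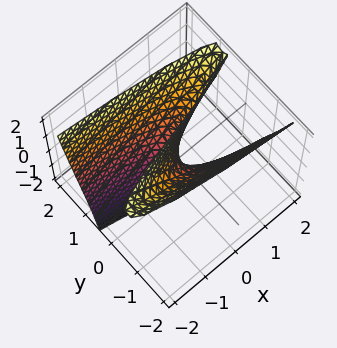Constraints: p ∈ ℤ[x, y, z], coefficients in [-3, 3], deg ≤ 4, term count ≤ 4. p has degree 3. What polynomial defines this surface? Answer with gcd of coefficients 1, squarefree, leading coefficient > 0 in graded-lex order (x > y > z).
First, the degree is 3 — a generic line meets the surface in up to 3 points.
Next, observable constraints: it meets the y-axis at y = 0 (among the integer gridlines); it meets the x-axis at x = 0 (among the integer gridlines); every point of the z-axis in the box is on the surface.
Finally, together with the visible shape, these determine p as stated.

2*y^3 - 2*y*z + x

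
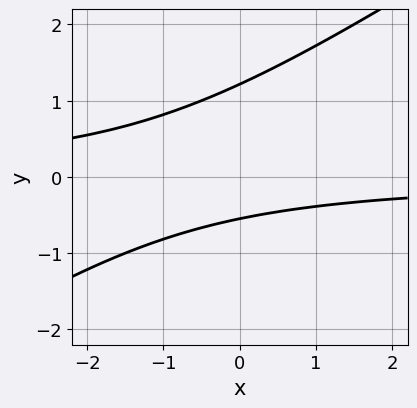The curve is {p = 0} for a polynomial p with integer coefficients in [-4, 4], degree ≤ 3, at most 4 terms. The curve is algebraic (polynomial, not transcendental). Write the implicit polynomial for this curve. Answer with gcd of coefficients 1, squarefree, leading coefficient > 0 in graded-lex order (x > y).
1. Degree: a generic line meets the curve in up to 2 points, so deg p = 2.
2. Against the integer gridlines: it misses every integer gridline on the x-axis.
3. Matching integer coefficients to the picture gives p.

2*x*y - 3*y^2 + 2*y + 2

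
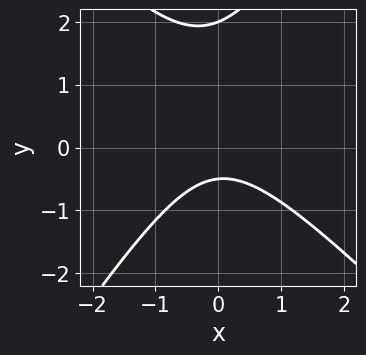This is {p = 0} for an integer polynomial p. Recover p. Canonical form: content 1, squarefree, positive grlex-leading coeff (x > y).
First, degree: a generic line meets the curve in up to 2 points, so deg p = 2.
Then, from the visible intercepts: it misses every integer gridline on the x-axis; it crosses the y-axis at the gridline y = 2.
Finally, together with the visible shape, these determine p as stated.

3*x^2 + x*y - 2*y^2 + 3*y + 2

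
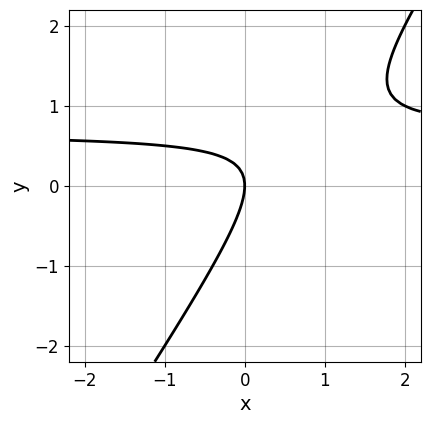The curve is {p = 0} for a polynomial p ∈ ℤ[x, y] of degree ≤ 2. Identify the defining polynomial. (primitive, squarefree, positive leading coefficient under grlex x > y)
3*x*y - 2*y^2 - 2*x

deg p = 2. No degree-1 curve has this shape.
From the axis intercepts and sections: it meets the y-axis at y = 0 (among the integer gridlines); one x-axis crossing is at x = 0.
Putting this together gives p.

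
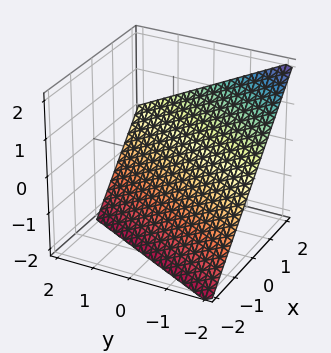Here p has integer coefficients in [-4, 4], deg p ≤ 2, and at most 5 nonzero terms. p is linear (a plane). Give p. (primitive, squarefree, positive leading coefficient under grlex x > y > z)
First, the degree is 1 — the surface is flat (a plane).
Next, checking where it meets the axes: it meets the y-axis at y = -2 (among the integer gridlines); it crosses the z-axis at the gridline z = -1.
Finally, matching integer coefficients to the picture gives p. Check: (1, 0, 0) on the x-axis lies on the surface, and p(1, 0, 0) = 0. ✓

2*x - y - 2*z - 2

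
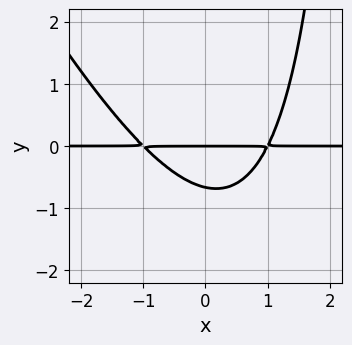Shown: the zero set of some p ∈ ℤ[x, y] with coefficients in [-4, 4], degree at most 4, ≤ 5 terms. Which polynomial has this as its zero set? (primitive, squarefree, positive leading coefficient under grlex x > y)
2*x^2*y + x*y^2 - 3*y^2 - 2*y

First, the degree is 3 — the shape is more complex than any degree-2 curve.
Next, observable constraints: one y-axis crossing is at y = 0; the visible x-axis segment lies entirely on the curve.
Finally, the integer polynomial consistent with all of this is the stated p.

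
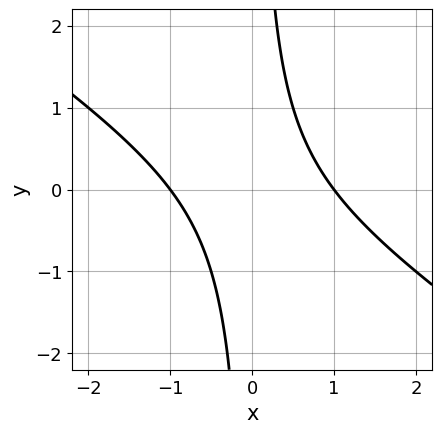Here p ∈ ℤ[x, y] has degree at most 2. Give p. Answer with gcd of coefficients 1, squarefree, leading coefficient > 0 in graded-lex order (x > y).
(a) deg p = 2. A generic line meets the curve in up to 2 points.
(b) From the axis intercepts and sections: no y-intercept at any integer in the box; among the integer gridlines, it crosses the x-axis at x ∈ {-1, 1}.
(c) Fitting integer coefficients to these (and the overall shape) gives p.

2*x^2 + 3*x*y - 2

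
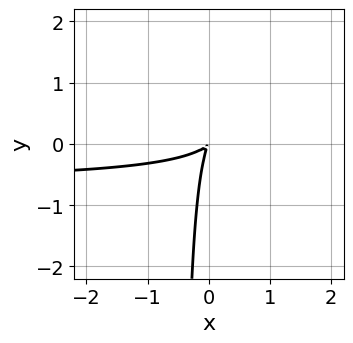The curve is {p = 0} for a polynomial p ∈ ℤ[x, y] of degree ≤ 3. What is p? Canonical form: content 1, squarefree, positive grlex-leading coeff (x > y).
3*x^2*y + 2*x*y^2 + 2*x^2 - 3*x*y + y^2

1. deg p = 3.
2. Solving for integer coefficients yields p as stated.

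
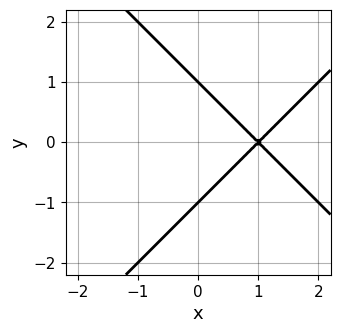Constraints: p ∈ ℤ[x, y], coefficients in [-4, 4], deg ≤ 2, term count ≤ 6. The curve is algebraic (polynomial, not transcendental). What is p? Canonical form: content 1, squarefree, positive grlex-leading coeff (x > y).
x^2 - y^2 - 2*x + 1

Degree: a generic line meets the curve in up to 2 points, so deg p = 2.
Symmetries: it's symmetric under y → −y, forcing even powers of y.
Reading off the gridlines: among the integer gridlines, it crosses the y-axis at y ∈ {-1, 1}; it meets the x-axis at x = 1 (among the integer gridlines).
Solving for integer coefficients yields p as stated.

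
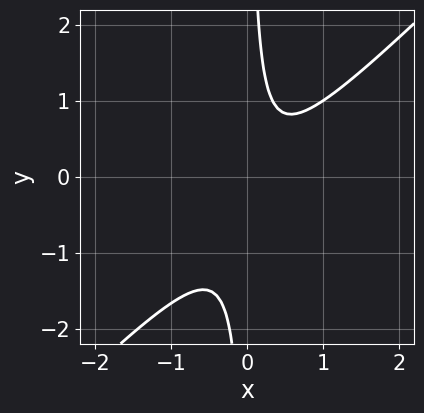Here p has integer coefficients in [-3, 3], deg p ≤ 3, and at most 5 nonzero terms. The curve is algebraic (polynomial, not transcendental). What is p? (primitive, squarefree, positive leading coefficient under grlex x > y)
First, the degree is 2 — no degree-1 curve has this shape.
Next, against the integer gridlines: it misses every integer gridline on the x-axis; it misses every integer gridline on the y-axis.
Finally, matching integer coefficients to the picture gives p.

3*x^2 - 3*x*y - x + 1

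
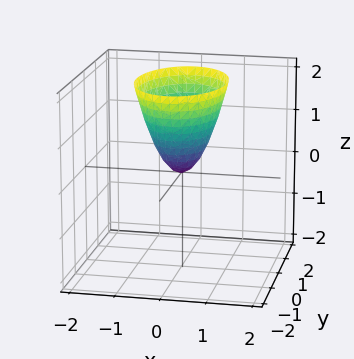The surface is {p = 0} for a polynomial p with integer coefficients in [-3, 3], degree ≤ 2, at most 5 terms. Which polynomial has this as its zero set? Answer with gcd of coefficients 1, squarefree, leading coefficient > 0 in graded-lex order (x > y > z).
1. deg p = 2. A single bowl opening along one axis; a quadric.
2. Symmetries: mirror symmetry y ↦ −y ⇒ only even powers of y; mirror symmetry x ↦ −x ⇒ only even powers of x.
3. Reading off the gridlines: one z-axis crossing is at z = 0; it crosses the y-axis at the gridline y = 0; one x-axis crossing is at x = 0.
4. These observations pin down the coefficients.

2*x^2 + y^2 - z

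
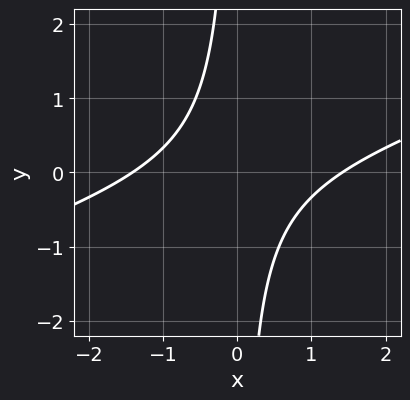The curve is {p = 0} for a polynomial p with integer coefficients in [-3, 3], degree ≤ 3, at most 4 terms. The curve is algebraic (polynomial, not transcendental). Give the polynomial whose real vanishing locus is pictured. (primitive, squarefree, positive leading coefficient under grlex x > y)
x^2 - 3*x*y - 2

1. The degree is 2 — the shape is more complex than any degree-1 curve.
2. Observable constraints: the curve avoids every integer y-axis point in the box.
3. Together with the visible shape, these determine p as stated.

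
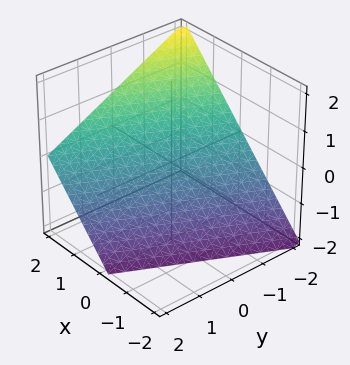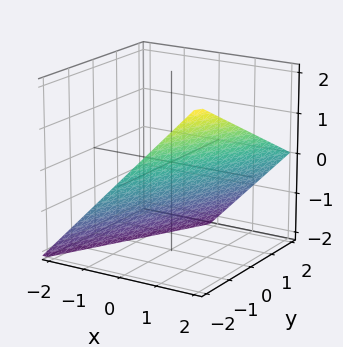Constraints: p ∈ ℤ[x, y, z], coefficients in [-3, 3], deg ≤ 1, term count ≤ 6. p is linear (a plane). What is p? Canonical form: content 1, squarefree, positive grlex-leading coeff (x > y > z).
2*x - y - 2*z - 2

The degree is 1 — every cross-section is a straight line — this is a plane.
Checking where it meets the axes: it meets the z-axis at z = -1 (among the integer gridlines); it meets the y-axis at y = -2 (among the integer gridlines); one x-axis crossing is at x = 1.
These observations pin down the coefficients.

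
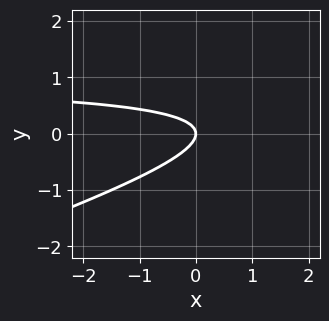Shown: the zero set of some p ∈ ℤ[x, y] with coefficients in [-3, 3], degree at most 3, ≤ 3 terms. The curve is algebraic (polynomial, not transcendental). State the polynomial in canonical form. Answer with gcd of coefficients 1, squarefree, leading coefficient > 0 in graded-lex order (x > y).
1. The degree is 2 — the shape is more complex than any degree-1 curve.
2. Against the integer gridlines: one x-axis crossing is at x = 0; one y-axis crossing is at y = 0.
3. Matching integer coefficients to the picture gives p.

x*y - 3*y^2 - x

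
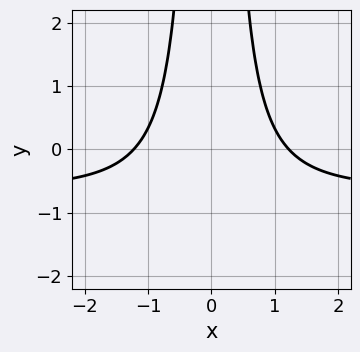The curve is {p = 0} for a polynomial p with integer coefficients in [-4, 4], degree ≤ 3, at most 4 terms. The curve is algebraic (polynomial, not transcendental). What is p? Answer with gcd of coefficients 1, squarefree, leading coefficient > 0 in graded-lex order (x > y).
First, deg p = 3.
Then, symmetries: mirror symmetry x ↦ −x ⇒ only even powers of x.
Next, against the integer gridlines: no y-intercept at any integer in the box.
Finally, fitting integer coefficients to these (and the overall shape) gives p.

3*x^2*y + 2*x^2 - 3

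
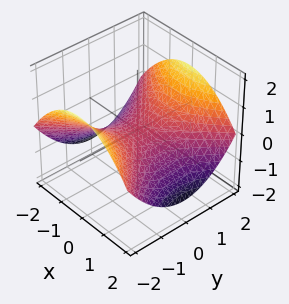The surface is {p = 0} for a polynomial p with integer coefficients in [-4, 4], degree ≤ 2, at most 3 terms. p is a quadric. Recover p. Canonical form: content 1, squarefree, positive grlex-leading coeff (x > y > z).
x^2 - y^2 + 3*z

1. The degree is 2 — a hyperbolic paraboloid; a quadric.
2. Symmetries: mirror symmetry y ↦ −y ⇒ only even powers of y; it's symmetric under x → −x, forcing even powers of x.
3. From the axis intercepts and sections: it meets the z-axis at z = 0 (among the integer gridlines); it crosses the y-axis at the gridline y = 0; it crosses the x-axis at the gridline x = 0.
4. Matching integer coefficients to the picture gives p.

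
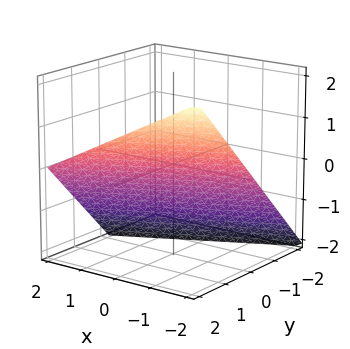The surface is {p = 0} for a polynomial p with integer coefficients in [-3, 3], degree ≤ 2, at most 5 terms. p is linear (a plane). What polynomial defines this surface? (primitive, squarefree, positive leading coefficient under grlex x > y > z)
x - 2*y + 2*z + 2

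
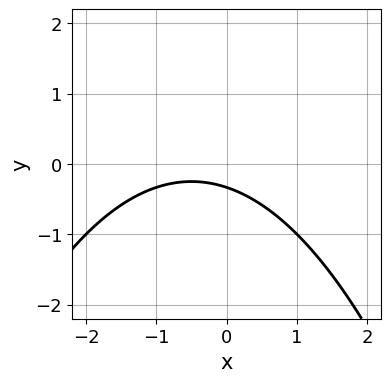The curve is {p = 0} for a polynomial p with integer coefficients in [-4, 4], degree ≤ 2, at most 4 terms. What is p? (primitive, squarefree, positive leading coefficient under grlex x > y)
x^2 + x + 3*y + 1

1. deg p = 2. No degree-1 curve has this shape.
2. From the axis intercepts and sections: the curve avoids every integer x-axis point in the box.
3. Putting this together gives p.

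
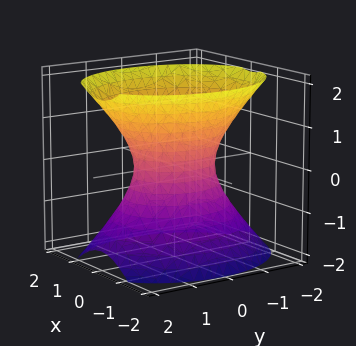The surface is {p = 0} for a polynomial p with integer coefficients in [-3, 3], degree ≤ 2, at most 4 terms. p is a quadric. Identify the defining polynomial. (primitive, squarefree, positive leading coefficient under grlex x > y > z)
3*x^2 + 2*y^2 - 2*z^2 - 2

(a) Degree: an hourglass — one-sheet hyperboloid; a quadric, so deg p = 2.
(b) Symmetries: mirror symmetry x ↦ −x ⇒ only even powers of x; the y ↦ −y reflection is a symmetry, so y appears only in even powers; it's symmetric under z → −z, forcing even powers of z.
(c) Observable constraints: no z-intercept at any integer in the box; among the integer gridlines, it crosses the y-axis at y ∈ {-1, 1}.
(d) Together with the visible shape, these determine p as stated.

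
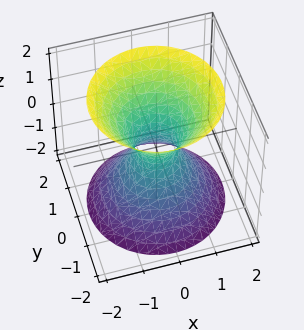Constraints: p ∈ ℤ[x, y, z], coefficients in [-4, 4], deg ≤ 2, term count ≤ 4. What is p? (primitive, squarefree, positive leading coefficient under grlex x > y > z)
3*x^2 + 3*y^2 - 2*z^2 - 1

deg p = 2. An hourglass — one-sheet hyperboloid; a quadric.
Symmetries: it's symmetric under z → −z, forcing even powers of z; the z-axis is an axis of rotation, so x and y enter only as x² + y².
Against the integer gridlines: the surface avoids every integer z-axis point in the box; a circular section at z = -2 has radius between 1 and 2.
Solving for integer coefficients yields p as stated.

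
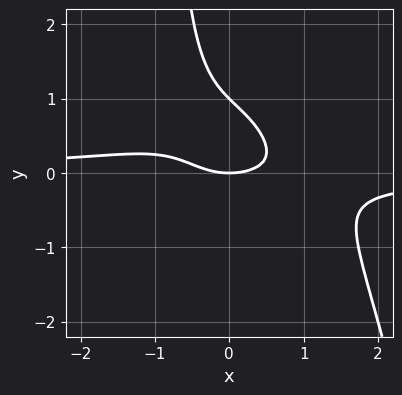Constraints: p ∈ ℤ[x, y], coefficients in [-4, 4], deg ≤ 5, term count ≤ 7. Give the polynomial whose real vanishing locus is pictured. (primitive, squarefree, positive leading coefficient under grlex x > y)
deg p = 4.
From the axis intercepts and sections: it meets the x-axis at x = 0 (among the integer gridlines); the y-axis gridline crossings are at y ∈ {0, 1}.
Together with the visible shape, these determine p as stated.

2*x^3*y + 2*x*y^2 + x^2 + 2*y^2 - 2*y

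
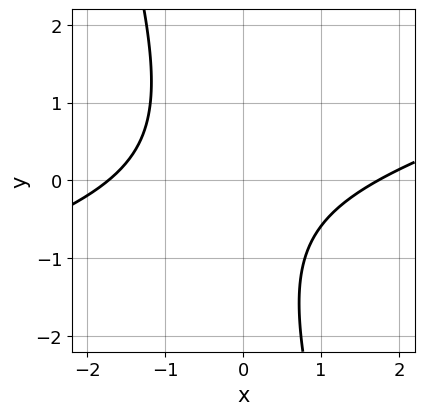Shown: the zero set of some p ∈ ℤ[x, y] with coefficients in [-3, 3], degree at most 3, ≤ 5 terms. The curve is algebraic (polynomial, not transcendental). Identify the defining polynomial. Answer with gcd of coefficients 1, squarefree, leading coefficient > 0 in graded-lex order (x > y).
First, degree: no degree-1 curve has this shape, so deg p = 2.
Then, checking where it meets the axes: the curve avoids every integer y-axis point in the box.
Finally, assembling these constraints gives the stated polynomial.

x^2 - 3*x*y - y^2 - y - 3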